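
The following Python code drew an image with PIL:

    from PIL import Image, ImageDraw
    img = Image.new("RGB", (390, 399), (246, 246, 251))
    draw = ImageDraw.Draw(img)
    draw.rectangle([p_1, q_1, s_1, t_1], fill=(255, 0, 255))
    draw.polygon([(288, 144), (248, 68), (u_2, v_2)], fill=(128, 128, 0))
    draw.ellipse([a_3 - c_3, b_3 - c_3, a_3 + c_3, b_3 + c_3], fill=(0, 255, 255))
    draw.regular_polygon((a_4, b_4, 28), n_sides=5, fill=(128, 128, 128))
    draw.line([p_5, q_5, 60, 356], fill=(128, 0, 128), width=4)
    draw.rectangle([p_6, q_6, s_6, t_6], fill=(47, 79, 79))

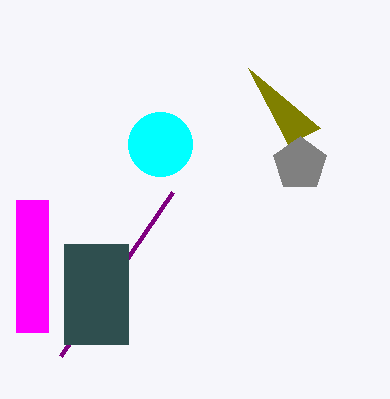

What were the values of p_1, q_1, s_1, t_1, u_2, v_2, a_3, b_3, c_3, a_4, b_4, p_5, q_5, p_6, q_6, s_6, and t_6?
p_1 = 16; q_1 = 200; s_1 = 48; t_1 = 332; u_2 = 320; v_2 = 128; a_3 = 160; b_3 = 144; c_3 = 32; a_4 = 300; b_4 = 164; p_5 = 172; q_5 = 192; p_6 = 64; q_6 = 244; s_6 = 128; t_6 = 344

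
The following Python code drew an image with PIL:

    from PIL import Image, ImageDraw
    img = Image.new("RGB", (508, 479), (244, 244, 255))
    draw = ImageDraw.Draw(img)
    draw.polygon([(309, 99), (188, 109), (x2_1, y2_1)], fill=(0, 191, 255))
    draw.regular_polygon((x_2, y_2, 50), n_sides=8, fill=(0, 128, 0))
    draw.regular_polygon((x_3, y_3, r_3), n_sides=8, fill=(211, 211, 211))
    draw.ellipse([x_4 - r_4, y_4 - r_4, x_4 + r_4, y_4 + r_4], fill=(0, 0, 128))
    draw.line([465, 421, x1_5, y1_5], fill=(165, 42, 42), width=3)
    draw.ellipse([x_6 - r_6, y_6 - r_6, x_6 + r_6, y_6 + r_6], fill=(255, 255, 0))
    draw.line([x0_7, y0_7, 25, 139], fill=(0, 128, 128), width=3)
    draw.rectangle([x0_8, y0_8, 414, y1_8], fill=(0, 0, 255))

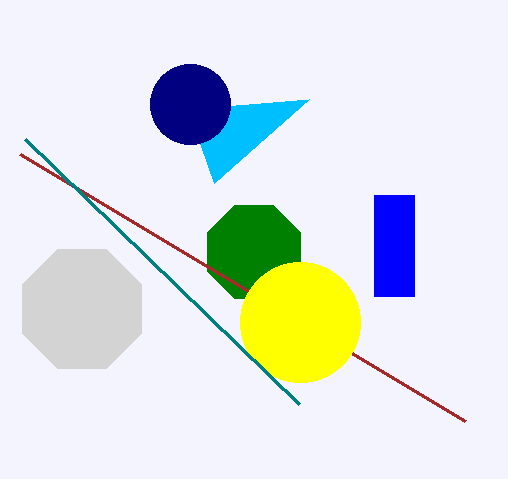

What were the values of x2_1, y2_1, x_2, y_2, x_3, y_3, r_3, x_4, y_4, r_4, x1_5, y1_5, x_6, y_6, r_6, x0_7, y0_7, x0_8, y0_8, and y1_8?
x2_1 = 214, y2_1 = 183, x_2 = 254, y_2 = 252, x_3 = 82, y_3 = 309, r_3 = 64, x_4 = 190, y_4 = 104, r_4 = 40, x1_5 = 20, y1_5 = 154, x_6 = 300, y_6 = 322, r_6 = 60, x0_7 = 299, y0_7 = 404, x0_8 = 374, y0_8 = 195, y1_8 = 296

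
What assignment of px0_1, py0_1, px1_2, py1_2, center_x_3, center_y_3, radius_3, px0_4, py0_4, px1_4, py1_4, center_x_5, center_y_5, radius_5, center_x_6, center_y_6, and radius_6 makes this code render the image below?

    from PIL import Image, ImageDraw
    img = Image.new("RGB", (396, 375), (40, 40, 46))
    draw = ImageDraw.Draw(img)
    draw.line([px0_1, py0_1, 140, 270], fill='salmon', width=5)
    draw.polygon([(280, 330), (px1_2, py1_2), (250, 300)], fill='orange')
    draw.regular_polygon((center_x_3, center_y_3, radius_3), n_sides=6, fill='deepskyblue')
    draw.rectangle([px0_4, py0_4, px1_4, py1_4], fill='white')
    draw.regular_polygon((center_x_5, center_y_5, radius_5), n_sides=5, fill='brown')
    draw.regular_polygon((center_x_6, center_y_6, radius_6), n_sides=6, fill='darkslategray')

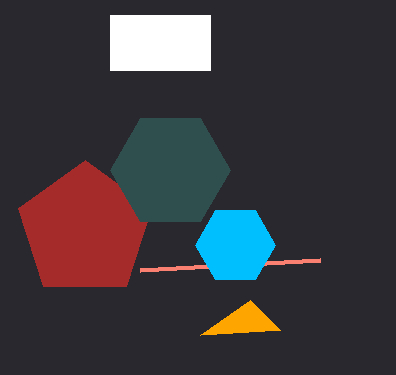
px0_1 = 320, py0_1 = 260, px1_2 = 200, py1_2 = 335, center_x_3 = 235, center_y_3 = 245, radius_3 = 40, px0_4 = 110, py0_4 = 15, px1_4 = 210, py1_4 = 70, center_x_5 = 85, center_y_5 = 230, radius_5 = 70, center_x_6 = 170, center_y_6 = 170, radius_6 = 60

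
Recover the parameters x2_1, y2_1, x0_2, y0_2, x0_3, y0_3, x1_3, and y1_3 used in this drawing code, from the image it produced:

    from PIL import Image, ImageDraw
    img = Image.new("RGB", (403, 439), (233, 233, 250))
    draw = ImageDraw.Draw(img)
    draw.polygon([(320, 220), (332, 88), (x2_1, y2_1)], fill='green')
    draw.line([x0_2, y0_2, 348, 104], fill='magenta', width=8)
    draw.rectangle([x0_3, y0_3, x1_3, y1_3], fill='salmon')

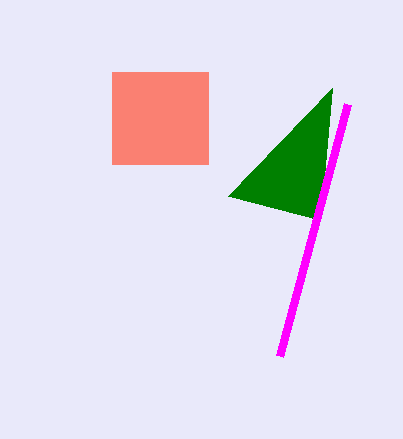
x2_1 = 228
y2_1 = 196
x0_2 = 280
y0_2 = 356
x0_3 = 112
y0_3 = 72
x1_3 = 208
y1_3 = 164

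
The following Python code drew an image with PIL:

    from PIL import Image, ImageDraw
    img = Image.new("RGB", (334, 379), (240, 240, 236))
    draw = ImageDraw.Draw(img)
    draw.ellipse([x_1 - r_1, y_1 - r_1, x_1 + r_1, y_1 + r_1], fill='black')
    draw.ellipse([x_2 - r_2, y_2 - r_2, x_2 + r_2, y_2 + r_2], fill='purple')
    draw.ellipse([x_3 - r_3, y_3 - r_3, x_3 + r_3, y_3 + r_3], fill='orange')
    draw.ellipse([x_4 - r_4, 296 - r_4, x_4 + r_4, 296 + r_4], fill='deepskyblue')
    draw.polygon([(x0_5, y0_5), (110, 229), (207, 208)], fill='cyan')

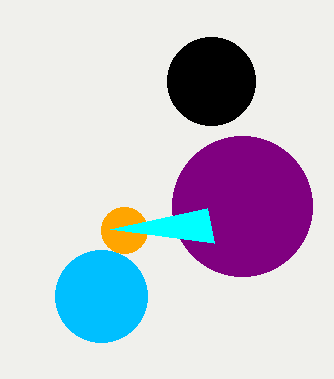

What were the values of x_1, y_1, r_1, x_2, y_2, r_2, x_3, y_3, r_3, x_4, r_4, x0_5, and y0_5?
x_1 = 211, y_1 = 81, r_1 = 44, x_2 = 242, y_2 = 206, r_2 = 70, x_3 = 124, y_3 = 230, r_3 = 23, x_4 = 101, r_4 = 46, x0_5 = 214, y0_5 = 243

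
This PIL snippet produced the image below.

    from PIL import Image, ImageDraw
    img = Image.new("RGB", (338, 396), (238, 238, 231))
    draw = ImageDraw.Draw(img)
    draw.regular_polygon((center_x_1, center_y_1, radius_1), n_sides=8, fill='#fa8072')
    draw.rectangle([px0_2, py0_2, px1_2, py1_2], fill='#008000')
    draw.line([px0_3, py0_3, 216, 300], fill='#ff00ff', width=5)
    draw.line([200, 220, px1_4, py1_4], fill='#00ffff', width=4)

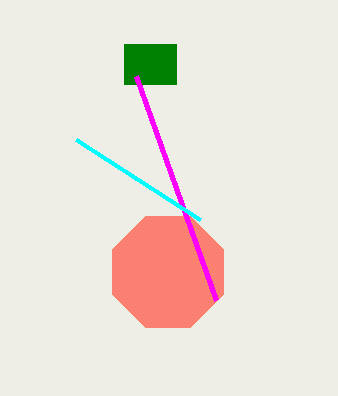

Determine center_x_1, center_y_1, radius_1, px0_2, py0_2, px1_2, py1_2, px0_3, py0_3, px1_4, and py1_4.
center_x_1 = 168; center_y_1 = 272; radius_1 = 60; px0_2 = 124; py0_2 = 44; px1_2 = 176; py1_2 = 84; px0_3 = 136; py0_3 = 76; px1_4 = 76; py1_4 = 140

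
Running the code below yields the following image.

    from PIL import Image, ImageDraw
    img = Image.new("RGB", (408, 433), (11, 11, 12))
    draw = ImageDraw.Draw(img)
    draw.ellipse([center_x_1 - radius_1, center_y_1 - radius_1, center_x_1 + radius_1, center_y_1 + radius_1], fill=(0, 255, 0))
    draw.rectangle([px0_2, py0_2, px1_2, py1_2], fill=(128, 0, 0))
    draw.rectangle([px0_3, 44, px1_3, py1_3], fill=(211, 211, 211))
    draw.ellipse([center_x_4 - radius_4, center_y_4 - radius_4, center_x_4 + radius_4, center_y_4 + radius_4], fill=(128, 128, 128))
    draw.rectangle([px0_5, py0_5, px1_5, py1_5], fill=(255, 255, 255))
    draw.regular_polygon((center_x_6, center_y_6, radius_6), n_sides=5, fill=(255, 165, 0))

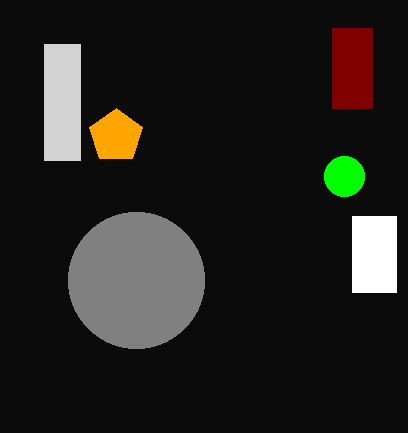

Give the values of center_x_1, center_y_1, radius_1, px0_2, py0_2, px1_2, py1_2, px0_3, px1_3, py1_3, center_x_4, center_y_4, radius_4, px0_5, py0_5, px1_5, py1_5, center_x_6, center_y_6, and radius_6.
center_x_1 = 344; center_y_1 = 176; radius_1 = 20; px0_2 = 332; py0_2 = 28; px1_2 = 372; py1_2 = 108; px0_3 = 44; px1_3 = 80; py1_3 = 160; center_x_4 = 136; center_y_4 = 280; radius_4 = 68; px0_5 = 352; py0_5 = 216; px1_5 = 396; py1_5 = 292; center_x_6 = 116; center_y_6 = 136; radius_6 = 28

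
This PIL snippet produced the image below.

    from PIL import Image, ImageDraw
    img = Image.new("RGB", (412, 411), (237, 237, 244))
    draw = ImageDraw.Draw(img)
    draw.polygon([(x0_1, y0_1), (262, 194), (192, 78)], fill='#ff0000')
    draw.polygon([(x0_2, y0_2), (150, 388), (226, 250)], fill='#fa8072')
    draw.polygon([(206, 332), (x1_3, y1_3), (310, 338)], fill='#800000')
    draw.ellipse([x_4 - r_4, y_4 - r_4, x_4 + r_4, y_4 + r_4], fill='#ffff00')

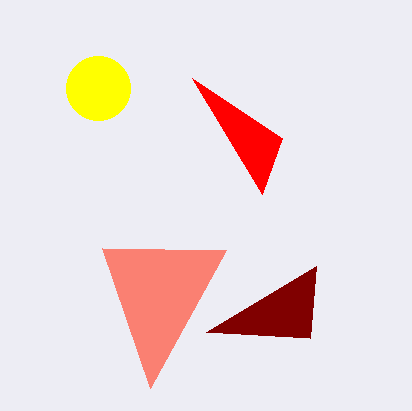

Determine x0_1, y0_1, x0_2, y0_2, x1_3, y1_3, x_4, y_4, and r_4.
x0_1 = 282; y0_1 = 138; x0_2 = 102; y0_2 = 248; x1_3 = 316; y1_3 = 266; x_4 = 98; y_4 = 88; r_4 = 32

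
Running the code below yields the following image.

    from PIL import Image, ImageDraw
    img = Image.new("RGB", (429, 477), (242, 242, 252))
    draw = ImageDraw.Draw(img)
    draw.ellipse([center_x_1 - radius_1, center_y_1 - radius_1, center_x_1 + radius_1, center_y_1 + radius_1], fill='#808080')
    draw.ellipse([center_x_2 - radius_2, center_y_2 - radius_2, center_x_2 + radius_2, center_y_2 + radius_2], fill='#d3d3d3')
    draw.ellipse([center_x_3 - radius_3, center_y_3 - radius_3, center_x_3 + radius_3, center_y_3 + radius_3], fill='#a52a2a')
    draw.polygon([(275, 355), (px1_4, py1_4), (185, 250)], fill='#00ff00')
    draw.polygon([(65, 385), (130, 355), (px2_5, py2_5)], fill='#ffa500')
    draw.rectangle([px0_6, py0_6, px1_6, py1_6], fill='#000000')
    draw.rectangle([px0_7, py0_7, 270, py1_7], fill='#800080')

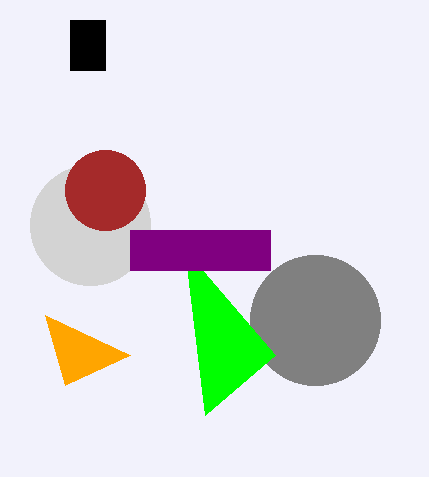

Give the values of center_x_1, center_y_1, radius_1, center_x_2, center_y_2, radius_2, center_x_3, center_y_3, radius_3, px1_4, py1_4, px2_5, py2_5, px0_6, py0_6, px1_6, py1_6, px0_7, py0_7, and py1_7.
center_x_1 = 315
center_y_1 = 320
radius_1 = 65
center_x_2 = 90
center_y_2 = 225
radius_2 = 60
center_x_3 = 105
center_y_3 = 190
radius_3 = 40
px1_4 = 205
py1_4 = 415
px2_5 = 45
py2_5 = 315
px0_6 = 70
py0_6 = 20
px1_6 = 105
py1_6 = 70
px0_7 = 130
py0_7 = 230
py1_7 = 270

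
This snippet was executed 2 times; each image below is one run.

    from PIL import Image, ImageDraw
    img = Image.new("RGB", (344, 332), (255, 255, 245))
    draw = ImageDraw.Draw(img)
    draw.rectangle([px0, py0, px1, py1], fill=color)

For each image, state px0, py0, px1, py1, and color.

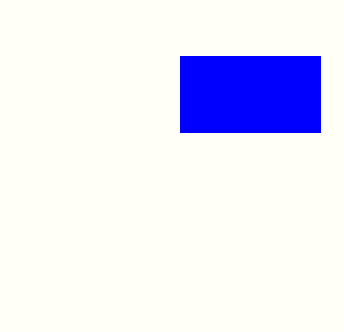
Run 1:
px0 = 180; py0 = 56; px1 = 320; py1 = 132; color = 'blue'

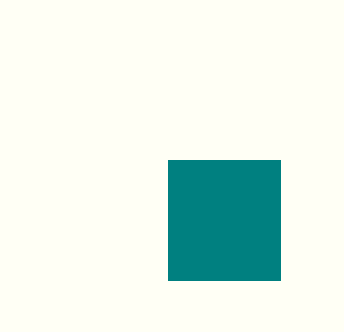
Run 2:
px0 = 168
py0 = 160
px1 = 280
py1 = 280
color = 'teal'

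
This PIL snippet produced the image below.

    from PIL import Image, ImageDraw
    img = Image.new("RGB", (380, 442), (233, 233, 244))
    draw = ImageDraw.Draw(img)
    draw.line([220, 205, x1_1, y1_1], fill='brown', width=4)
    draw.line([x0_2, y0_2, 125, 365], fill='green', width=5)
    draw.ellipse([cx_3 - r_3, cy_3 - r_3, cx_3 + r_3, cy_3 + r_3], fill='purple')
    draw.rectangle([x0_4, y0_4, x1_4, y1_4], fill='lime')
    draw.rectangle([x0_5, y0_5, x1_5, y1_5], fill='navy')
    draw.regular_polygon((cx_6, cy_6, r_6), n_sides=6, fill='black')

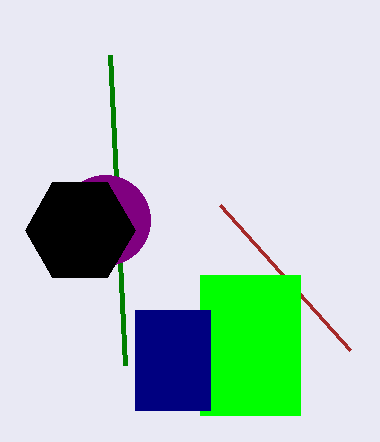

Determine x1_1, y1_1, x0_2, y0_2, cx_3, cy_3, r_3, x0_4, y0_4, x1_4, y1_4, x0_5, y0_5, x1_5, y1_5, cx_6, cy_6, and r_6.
x1_1 = 350, y1_1 = 350, x0_2 = 110, y0_2 = 55, cx_3 = 105, cy_3 = 220, r_3 = 45, x0_4 = 200, y0_4 = 275, x1_4 = 300, y1_4 = 415, x0_5 = 135, y0_5 = 310, x1_5 = 210, y1_5 = 410, cx_6 = 80, cy_6 = 230, r_6 = 55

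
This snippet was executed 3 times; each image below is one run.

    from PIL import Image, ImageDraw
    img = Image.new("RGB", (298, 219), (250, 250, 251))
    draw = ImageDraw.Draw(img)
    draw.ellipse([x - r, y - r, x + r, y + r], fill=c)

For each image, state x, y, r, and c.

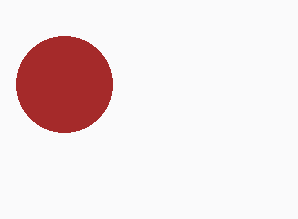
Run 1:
x = 64, y = 84, r = 48, c = 'brown'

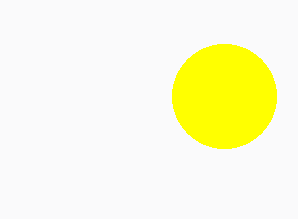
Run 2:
x = 224, y = 96, r = 52, c = 'yellow'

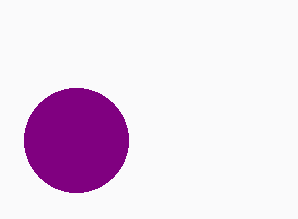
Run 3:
x = 76
y = 140
r = 52
c = 'purple'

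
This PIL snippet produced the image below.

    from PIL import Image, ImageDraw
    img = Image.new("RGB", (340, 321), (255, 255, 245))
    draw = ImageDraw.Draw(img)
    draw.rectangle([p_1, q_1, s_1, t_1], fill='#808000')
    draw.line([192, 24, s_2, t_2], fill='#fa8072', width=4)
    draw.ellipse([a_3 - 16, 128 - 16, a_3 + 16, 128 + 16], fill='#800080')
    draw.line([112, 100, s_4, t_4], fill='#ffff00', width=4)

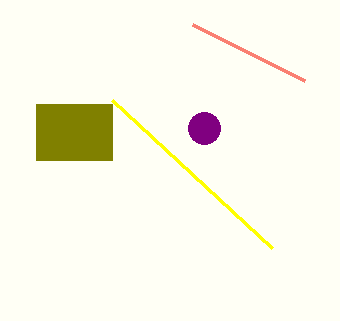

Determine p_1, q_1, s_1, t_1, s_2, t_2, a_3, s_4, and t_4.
p_1 = 36; q_1 = 104; s_1 = 112; t_1 = 160; s_2 = 304; t_2 = 80; a_3 = 204; s_4 = 272; t_4 = 248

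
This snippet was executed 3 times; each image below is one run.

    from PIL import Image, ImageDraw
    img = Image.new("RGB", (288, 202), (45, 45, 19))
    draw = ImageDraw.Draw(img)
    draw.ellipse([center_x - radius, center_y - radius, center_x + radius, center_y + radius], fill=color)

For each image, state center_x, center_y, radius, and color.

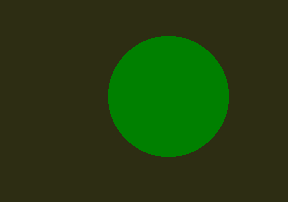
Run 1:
center_x = 168, center_y = 96, radius = 60, color = 'green'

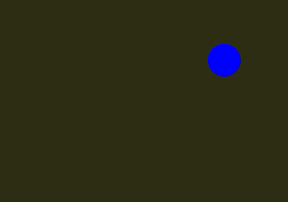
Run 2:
center_x = 224; center_y = 60; radius = 16; color = 'blue'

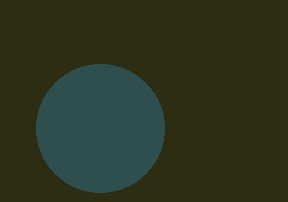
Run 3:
center_x = 100, center_y = 128, radius = 64, color = 'darkslategray'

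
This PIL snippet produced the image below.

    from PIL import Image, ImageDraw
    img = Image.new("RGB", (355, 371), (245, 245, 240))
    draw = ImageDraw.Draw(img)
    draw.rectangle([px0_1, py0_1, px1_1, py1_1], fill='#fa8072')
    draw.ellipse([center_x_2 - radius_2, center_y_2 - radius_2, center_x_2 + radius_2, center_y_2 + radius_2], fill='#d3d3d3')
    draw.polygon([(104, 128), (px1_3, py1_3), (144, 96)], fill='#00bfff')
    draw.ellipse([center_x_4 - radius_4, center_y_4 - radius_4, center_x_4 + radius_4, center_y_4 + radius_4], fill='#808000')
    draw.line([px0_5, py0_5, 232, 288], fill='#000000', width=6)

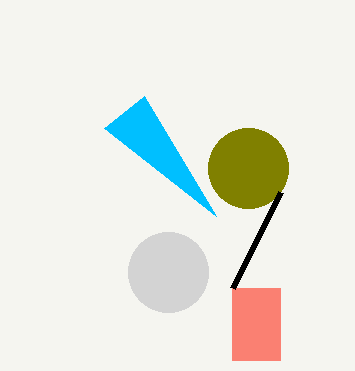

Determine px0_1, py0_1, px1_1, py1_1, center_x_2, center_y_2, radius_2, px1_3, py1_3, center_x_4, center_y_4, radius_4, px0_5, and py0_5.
px0_1 = 232
py0_1 = 288
px1_1 = 280
py1_1 = 360
center_x_2 = 168
center_y_2 = 272
radius_2 = 40
px1_3 = 216
py1_3 = 216
center_x_4 = 248
center_y_4 = 168
radius_4 = 40
px0_5 = 280
py0_5 = 192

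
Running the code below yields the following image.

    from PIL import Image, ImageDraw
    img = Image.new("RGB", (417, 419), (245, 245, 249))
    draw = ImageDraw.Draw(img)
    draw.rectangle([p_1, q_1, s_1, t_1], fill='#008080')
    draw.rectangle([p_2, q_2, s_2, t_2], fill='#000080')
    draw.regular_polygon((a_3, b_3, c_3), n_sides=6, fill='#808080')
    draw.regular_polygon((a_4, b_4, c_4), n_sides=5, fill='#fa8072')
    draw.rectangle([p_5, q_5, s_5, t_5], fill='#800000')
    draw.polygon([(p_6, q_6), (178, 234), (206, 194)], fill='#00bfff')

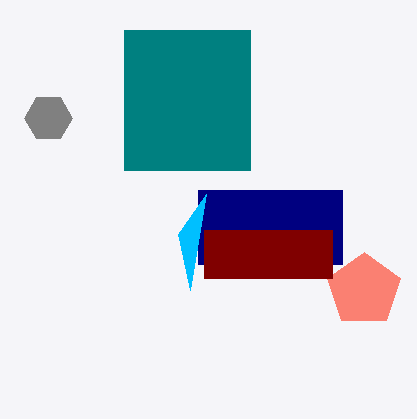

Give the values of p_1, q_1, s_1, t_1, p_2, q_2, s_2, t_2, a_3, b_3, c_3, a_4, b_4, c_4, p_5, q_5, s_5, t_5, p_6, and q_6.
p_1 = 124; q_1 = 30; s_1 = 250; t_1 = 170; p_2 = 198; q_2 = 190; s_2 = 342; t_2 = 264; a_3 = 48; b_3 = 118; c_3 = 24; a_4 = 364; b_4 = 290; c_4 = 38; p_5 = 204; q_5 = 230; s_5 = 332; t_5 = 278; p_6 = 190; q_6 = 290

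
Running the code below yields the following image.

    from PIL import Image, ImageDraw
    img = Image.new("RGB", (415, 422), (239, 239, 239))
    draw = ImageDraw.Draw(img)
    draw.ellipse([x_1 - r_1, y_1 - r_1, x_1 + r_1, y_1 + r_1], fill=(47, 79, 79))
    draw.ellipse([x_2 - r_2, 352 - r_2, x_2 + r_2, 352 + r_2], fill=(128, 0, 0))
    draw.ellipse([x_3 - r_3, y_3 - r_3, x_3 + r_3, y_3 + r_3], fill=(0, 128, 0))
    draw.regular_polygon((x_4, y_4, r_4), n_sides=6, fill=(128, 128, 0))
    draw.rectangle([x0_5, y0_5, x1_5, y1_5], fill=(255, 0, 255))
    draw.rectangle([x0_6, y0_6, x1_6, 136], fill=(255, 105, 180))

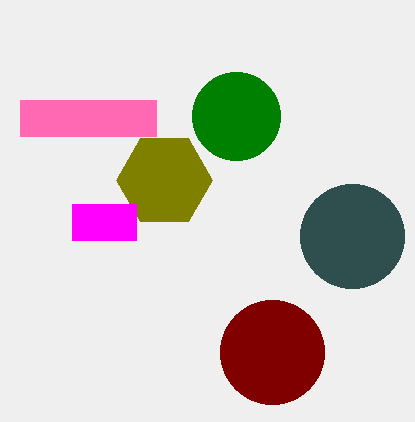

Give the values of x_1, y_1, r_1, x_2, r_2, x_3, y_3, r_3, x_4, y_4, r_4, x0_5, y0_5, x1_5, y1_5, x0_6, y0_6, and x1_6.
x_1 = 352
y_1 = 236
r_1 = 52
x_2 = 272
r_2 = 52
x_3 = 236
y_3 = 116
r_3 = 44
x_4 = 164
y_4 = 180
r_4 = 48
x0_5 = 72
y0_5 = 204
x1_5 = 136
y1_5 = 240
x0_6 = 20
y0_6 = 100
x1_6 = 156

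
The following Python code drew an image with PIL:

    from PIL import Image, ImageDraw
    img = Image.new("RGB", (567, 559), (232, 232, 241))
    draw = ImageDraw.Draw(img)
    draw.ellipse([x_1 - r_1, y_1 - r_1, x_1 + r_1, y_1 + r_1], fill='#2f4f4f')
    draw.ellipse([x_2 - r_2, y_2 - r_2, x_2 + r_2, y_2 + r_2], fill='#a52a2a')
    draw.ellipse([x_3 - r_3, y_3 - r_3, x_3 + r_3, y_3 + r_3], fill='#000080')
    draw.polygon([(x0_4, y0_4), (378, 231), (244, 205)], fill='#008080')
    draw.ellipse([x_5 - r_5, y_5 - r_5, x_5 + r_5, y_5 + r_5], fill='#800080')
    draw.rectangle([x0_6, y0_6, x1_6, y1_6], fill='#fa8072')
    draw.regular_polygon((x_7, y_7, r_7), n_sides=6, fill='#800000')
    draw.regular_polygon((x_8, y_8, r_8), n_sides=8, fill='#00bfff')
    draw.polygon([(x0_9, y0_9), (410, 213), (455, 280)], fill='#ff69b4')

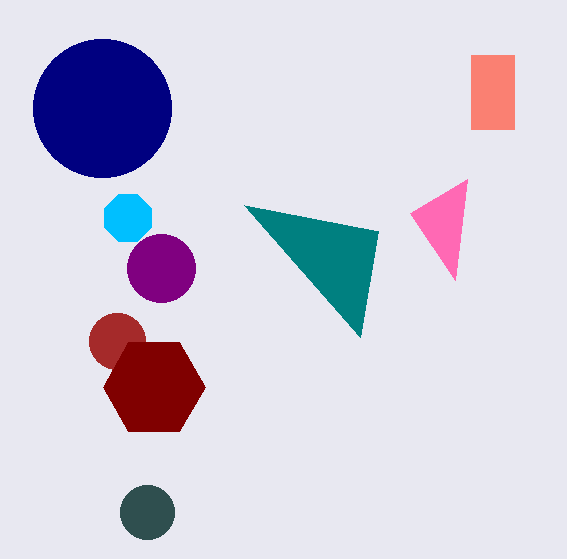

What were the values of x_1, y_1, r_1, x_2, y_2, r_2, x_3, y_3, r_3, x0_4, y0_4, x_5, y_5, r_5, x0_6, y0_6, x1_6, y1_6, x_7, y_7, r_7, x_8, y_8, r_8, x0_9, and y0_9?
x_1 = 147, y_1 = 512, r_1 = 27, x_2 = 117, y_2 = 341, r_2 = 28, x_3 = 102, y_3 = 108, r_3 = 69, x0_4 = 360, y0_4 = 337, x_5 = 161, y_5 = 268, r_5 = 34, x0_6 = 471, y0_6 = 55, x1_6 = 514, y1_6 = 129, x_7 = 154, y_7 = 387, r_7 = 51, x_8 = 128, y_8 = 218, r_8 = 25, x0_9 = 467, y0_9 = 179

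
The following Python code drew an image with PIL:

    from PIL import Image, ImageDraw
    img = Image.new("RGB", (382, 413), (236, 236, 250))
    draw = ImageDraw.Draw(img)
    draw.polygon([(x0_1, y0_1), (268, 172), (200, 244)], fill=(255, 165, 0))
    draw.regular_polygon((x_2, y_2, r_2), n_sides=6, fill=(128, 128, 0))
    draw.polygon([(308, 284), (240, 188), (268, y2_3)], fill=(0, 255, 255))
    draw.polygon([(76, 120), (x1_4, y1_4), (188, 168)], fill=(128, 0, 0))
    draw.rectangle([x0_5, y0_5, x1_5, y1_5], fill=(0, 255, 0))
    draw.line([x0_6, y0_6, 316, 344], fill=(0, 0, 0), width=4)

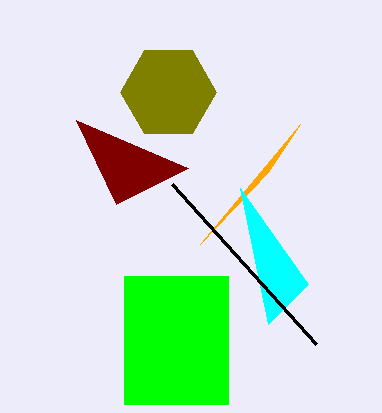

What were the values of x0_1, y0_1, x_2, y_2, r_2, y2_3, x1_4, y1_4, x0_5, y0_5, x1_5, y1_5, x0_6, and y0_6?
x0_1 = 300
y0_1 = 124
x_2 = 168
y_2 = 92
r_2 = 48
y2_3 = 324
x1_4 = 116
y1_4 = 204
x0_5 = 124
y0_5 = 276
x1_5 = 228
y1_5 = 404
x0_6 = 172
y0_6 = 184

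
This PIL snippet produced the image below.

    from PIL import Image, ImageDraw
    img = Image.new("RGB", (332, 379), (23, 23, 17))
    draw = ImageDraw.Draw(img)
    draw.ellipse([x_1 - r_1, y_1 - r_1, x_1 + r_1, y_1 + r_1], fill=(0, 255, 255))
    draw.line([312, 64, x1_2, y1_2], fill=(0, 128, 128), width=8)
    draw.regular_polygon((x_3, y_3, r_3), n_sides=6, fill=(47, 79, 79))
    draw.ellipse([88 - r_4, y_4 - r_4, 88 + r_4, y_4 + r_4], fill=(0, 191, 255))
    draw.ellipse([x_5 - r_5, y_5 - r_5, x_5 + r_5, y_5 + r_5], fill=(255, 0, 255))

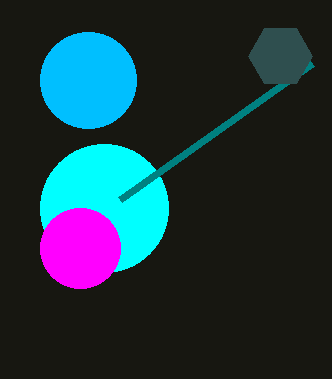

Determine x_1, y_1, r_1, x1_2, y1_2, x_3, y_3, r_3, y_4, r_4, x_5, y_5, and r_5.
x_1 = 104; y_1 = 208; r_1 = 64; x1_2 = 120; y1_2 = 200; x_3 = 280; y_3 = 56; r_3 = 32; y_4 = 80; r_4 = 48; x_5 = 80; y_5 = 248; r_5 = 40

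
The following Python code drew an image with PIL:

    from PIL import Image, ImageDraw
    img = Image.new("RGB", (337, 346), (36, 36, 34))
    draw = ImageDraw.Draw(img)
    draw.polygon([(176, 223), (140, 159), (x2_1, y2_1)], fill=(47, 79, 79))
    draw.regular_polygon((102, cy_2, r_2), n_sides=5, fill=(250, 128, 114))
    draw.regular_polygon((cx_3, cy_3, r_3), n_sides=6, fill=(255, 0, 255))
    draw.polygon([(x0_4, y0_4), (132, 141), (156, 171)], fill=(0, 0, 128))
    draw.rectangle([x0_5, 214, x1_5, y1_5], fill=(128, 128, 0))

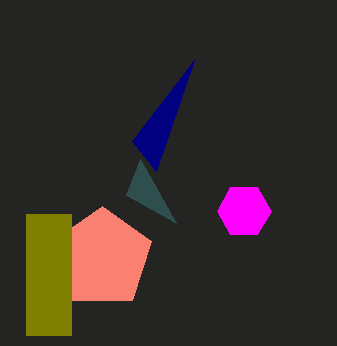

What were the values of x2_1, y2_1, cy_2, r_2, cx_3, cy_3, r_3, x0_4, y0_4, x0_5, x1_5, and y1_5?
x2_1 = 126
y2_1 = 195
cy_2 = 258
r_2 = 52
cx_3 = 244
cy_3 = 211
r_3 = 27
x0_4 = 194
y0_4 = 60
x0_5 = 26
x1_5 = 71
y1_5 = 335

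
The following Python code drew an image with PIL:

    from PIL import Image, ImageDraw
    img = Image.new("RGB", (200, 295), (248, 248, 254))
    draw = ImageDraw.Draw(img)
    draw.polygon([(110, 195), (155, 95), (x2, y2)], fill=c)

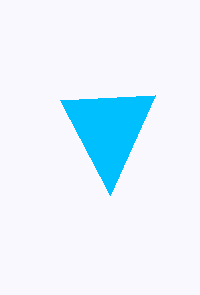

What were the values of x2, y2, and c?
x2 = 60; y2 = 100; c = 'deepskyblue'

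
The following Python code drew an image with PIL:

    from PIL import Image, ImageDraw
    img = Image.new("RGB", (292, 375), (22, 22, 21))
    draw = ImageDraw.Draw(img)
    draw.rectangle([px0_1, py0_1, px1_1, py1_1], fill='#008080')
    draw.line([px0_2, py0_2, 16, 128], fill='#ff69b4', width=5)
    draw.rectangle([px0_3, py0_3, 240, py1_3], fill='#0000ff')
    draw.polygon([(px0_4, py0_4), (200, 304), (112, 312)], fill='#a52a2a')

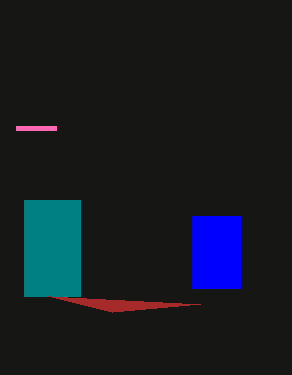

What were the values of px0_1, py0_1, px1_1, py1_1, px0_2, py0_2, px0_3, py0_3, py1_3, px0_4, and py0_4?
px0_1 = 24, py0_1 = 200, px1_1 = 80, py1_1 = 296, px0_2 = 56, py0_2 = 128, px0_3 = 192, py0_3 = 216, py1_3 = 288, px0_4 = 48, py0_4 = 296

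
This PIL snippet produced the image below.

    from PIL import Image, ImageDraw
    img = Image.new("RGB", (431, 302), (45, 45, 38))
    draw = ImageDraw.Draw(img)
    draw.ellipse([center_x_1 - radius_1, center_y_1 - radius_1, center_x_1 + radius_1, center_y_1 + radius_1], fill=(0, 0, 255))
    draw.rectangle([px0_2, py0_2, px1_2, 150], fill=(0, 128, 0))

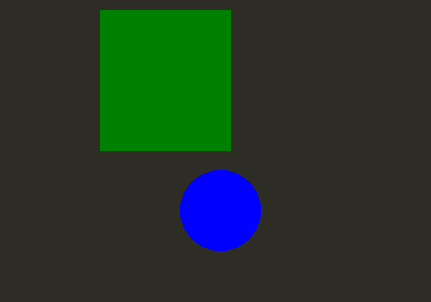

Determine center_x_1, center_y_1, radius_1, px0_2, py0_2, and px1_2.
center_x_1 = 220; center_y_1 = 210; radius_1 = 40; px0_2 = 100; py0_2 = 10; px1_2 = 230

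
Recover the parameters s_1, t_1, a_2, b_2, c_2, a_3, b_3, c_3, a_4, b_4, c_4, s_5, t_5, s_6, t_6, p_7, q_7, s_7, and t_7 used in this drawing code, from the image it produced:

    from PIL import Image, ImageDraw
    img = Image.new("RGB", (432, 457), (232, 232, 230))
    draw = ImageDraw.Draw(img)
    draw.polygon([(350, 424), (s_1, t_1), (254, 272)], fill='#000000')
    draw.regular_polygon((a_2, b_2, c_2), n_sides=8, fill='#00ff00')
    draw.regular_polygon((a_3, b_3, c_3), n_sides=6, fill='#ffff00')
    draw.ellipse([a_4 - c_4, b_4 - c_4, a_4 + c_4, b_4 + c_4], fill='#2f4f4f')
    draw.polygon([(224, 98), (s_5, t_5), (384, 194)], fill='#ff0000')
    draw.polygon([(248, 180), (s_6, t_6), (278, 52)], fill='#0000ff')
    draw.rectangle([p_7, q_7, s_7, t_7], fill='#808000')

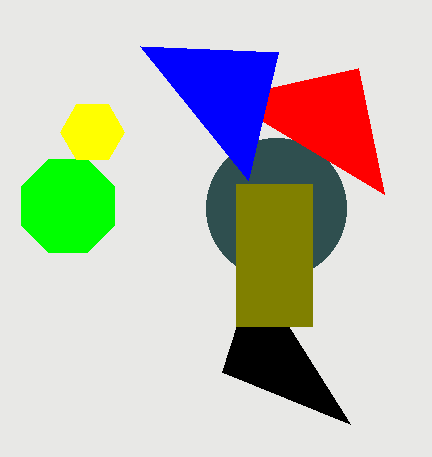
s_1 = 222, t_1 = 372, a_2 = 68, b_2 = 206, c_2 = 50, a_3 = 92, b_3 = 132, c_3 = 32, a_4 = 276, b_4 = 208, c_4 = 70, s_5 = 358, t_5 = 68, s_6 = 140, t_6 = 46, p_7 = 236, q_7 = 184, s_7 = 312, t_7 = 326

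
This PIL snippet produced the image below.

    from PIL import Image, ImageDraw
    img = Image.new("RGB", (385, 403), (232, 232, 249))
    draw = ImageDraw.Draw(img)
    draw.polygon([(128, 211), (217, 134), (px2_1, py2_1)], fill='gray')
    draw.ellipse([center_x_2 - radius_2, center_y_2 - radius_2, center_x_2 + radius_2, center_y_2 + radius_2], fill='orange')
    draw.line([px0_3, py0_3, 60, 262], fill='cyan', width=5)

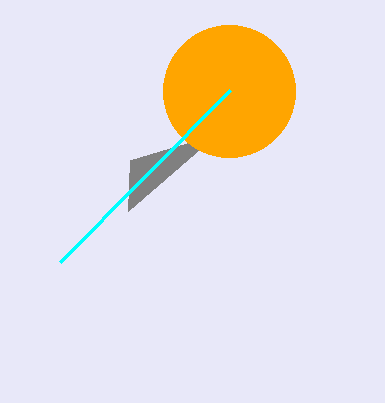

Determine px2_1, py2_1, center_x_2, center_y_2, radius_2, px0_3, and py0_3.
px2_1 = 130
py2_1 = 160
center_x_2 = 229
center_y_2 = 91
radius_2 = 66
px0_3 = 230
py0_3 = 90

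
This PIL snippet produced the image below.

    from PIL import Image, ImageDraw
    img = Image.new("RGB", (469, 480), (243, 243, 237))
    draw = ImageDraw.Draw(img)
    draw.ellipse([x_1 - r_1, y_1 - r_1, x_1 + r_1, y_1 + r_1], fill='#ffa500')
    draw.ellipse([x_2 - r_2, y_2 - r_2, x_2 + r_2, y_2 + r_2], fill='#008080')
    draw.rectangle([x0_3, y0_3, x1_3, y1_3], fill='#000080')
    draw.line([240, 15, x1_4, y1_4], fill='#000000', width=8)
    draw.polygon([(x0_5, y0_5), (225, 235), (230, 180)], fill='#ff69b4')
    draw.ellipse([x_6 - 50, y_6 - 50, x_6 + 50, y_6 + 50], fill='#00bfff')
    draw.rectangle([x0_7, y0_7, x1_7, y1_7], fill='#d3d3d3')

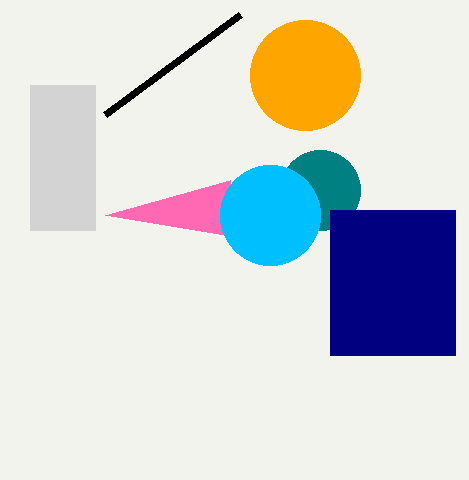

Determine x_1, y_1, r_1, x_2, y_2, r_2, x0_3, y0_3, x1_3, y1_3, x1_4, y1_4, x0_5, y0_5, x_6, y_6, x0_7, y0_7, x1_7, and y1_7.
x_1 = 305, y_1 = 75, r_1 = 55, x_2 = 320, y_2 = 190, r_2 = 40, x0_3 = 330, y0_3 = 210, x1_3 = 455, y1_3 = 355, x1_4 = 105, y1_4 = 115, x0_5 = 105, y0_5 = 215, x_6 = 270, y_6 = 215, x0_7 = 30, y0_7 = 85, x1_7 = 95, y1_7 = 230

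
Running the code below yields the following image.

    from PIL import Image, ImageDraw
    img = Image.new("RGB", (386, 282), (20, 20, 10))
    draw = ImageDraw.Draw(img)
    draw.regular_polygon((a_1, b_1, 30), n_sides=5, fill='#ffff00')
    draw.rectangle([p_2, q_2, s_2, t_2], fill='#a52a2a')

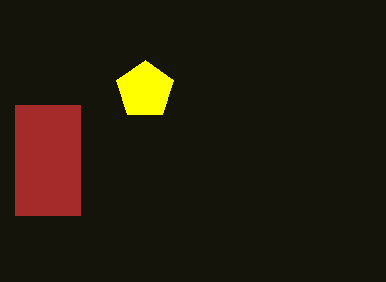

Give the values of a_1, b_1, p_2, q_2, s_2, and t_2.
a_1 = 145, b_1 = 90, p_2 = 15, q_2 = 105, s_2 = 80, t_2 = 215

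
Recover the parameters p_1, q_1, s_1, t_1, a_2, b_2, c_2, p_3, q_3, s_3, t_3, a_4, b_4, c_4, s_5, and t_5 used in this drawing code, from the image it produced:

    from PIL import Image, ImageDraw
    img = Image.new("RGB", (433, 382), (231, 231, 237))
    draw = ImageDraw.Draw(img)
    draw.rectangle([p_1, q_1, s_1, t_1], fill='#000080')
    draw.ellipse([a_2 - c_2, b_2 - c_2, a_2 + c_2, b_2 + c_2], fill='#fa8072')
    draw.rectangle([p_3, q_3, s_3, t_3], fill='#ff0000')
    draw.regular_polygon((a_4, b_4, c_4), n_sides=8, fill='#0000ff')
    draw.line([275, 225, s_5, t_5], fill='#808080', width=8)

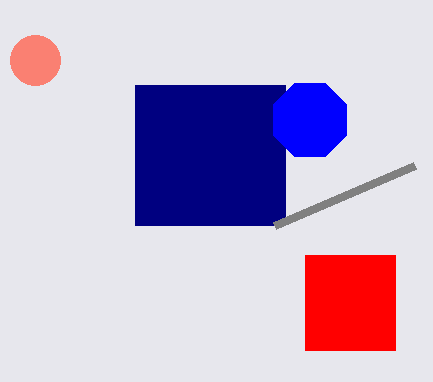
p_1 = 135, q_1 = 85, s_1 = 285, t_1 = 225, a_2 = 35, b_2 = 60, c_2 = 25, p_3 = 305, q_3 = 255, s_3 = 395, t_3 = 350, a_4 = 310, b_4 = 120, c_4 = 40, s_5 = 415, t_5 = 165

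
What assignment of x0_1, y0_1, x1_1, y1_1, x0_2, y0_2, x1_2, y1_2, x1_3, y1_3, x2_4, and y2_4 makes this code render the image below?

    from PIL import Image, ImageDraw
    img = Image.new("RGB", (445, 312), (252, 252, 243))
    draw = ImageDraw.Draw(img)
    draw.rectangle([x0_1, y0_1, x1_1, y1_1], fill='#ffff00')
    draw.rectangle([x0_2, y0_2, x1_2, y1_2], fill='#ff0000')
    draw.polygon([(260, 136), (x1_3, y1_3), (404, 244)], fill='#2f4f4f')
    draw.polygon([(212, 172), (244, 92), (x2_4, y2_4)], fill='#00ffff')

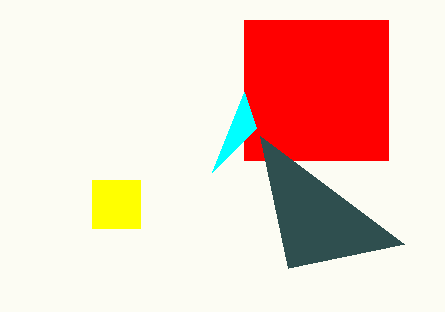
x0_1 = 92
y0_1 = 180
x1_1 = 140
y1_1 = 228
x0_2 = 244
y0_2 = 20
x1_2 = 388
y1_2 = 160
x1_3 = 288
y1_3 = 268
x2_4 = 256
y2_4 = 128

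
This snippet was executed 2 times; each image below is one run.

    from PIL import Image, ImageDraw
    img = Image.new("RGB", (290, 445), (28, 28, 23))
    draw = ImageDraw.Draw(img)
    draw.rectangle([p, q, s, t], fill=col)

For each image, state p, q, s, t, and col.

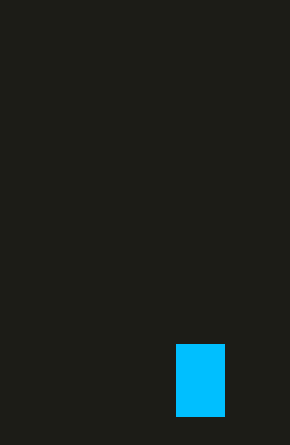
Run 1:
p = 176, q = 344, s = 224, t = 416, col = 'deepskyblue'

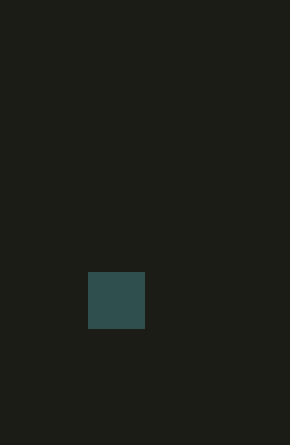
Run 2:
p = 88
q = 272
s = 144
t = 328
col = 'darkslategray'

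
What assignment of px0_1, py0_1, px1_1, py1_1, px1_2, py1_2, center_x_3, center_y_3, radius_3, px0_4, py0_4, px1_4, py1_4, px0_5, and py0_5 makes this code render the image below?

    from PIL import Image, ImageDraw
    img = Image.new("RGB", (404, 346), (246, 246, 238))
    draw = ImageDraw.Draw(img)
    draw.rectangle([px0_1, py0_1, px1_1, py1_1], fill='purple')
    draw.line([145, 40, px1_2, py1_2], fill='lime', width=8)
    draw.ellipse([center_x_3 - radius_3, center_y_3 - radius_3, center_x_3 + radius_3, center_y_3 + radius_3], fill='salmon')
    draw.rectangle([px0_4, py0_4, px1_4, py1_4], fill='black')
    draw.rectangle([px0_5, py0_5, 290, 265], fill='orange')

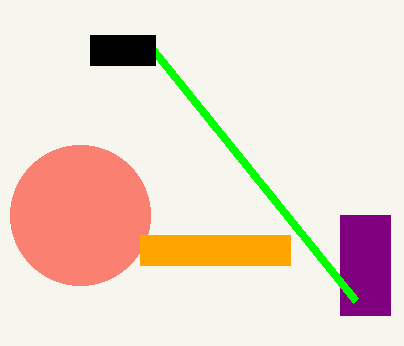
px0_1 = 340; py0_1 = 215; px1_1 = 390; py1_1 = 315; px1_2 = 355; py1_2 = 300; center_x_3 = 80; center_y_3 = 215; radius_3 = 70; px0_4 = 90; py0_4 = 35; px1_4 = 155; py1_4 = 65; px0_5 = 140; py0_5 = 235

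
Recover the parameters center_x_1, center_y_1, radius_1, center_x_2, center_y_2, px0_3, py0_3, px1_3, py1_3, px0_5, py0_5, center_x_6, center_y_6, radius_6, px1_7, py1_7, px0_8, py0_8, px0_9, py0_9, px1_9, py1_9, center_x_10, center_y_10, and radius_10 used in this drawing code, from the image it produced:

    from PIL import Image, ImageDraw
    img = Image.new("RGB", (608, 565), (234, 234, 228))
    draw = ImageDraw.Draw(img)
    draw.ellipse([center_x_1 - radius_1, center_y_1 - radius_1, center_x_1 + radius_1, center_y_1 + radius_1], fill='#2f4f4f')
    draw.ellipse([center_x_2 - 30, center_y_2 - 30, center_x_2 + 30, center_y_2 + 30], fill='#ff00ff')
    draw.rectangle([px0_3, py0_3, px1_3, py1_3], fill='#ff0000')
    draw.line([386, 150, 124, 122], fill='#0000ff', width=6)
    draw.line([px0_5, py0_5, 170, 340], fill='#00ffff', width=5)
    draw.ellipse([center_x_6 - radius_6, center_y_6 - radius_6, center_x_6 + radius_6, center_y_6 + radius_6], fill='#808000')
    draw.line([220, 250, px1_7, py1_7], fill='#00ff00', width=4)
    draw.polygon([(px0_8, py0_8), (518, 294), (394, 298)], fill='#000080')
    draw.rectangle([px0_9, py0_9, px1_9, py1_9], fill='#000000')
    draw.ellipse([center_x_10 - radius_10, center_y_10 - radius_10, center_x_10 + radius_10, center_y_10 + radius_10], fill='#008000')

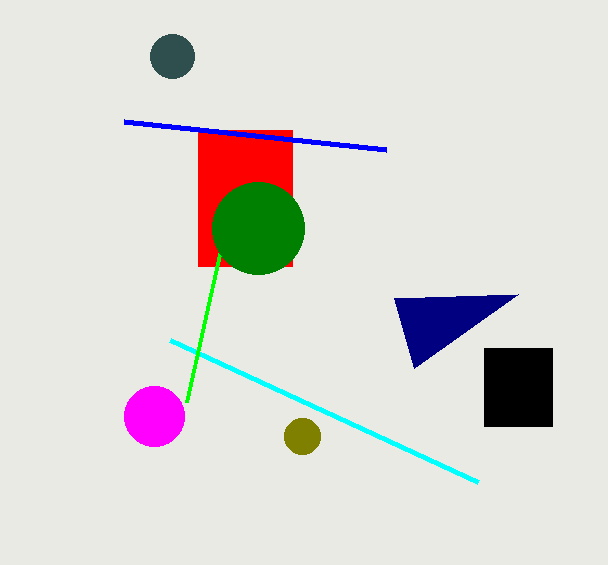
center_x_1 = 172, center_y_1 = 56, radius_1 = 22, center_x_2 = 154, center_y_2 = 416, px0_3 = 198, py0_3 = 130, px1_3 = 292, py1_3 = 266, px0_5 = 478, py0_5 = 482, center_x_6 = 302, center_y_6 = 436, radius_6 = 18, px1_7 = 186, py1_7 = 402, px0_8 = 414, py0_8 = 368, px0_9 = 484, py0_9 = 348, px1_9 = 552, py1_9 = 426, center_x_10 = 258, center_y_10 = 228, radius_10 = 46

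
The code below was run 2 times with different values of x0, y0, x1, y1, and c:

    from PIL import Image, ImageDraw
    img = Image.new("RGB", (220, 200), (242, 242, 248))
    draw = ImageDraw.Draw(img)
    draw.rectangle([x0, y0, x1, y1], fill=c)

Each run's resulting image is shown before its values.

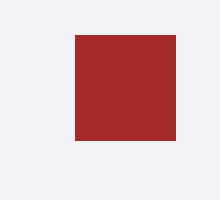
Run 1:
x0 = 75; y0 = 35; x1 = 175; y1 = 140; c = 'brown'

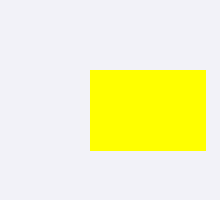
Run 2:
x0 = 90; y0 = 70; x1 = 205; y1 = 150; c = 'yellow'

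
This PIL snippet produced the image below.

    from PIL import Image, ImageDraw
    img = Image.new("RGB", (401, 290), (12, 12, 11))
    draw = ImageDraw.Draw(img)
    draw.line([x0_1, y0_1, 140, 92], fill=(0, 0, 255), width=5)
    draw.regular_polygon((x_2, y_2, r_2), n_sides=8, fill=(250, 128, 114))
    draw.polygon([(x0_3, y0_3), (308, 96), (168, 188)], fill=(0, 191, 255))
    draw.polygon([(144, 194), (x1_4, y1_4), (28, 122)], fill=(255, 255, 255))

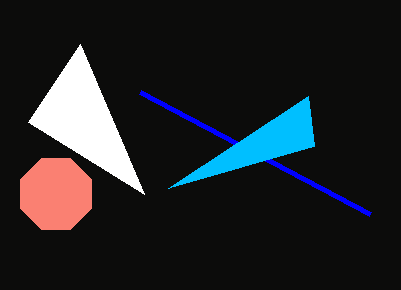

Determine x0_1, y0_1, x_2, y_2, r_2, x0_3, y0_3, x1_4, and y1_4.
x0_1 = 370
y0_1 = 214
x_2 = 56
y_2 = 194
r_2 = 38
x0_3 = 314
y0_3 = 146
x1_4 = 80
y1_4 = 44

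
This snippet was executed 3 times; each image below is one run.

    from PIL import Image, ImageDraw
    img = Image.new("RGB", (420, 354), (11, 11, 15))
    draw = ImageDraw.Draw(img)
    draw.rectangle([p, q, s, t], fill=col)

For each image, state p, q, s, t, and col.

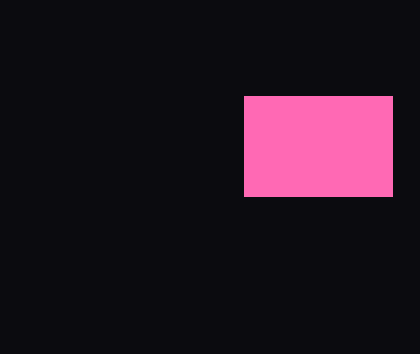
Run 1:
p = 244; q = 96; s = 392; t = 196; col = 'hotpink'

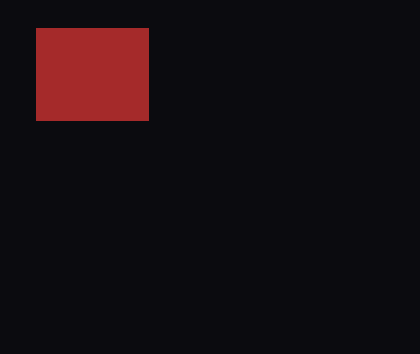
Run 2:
p = 36
q = 28
s = 148
t = 120
col = 'brown'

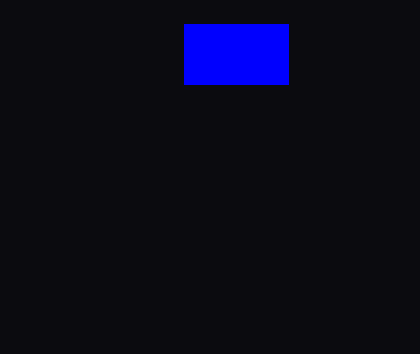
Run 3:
p = 184; q = 24; s = 288; t = 84; col = 'blue'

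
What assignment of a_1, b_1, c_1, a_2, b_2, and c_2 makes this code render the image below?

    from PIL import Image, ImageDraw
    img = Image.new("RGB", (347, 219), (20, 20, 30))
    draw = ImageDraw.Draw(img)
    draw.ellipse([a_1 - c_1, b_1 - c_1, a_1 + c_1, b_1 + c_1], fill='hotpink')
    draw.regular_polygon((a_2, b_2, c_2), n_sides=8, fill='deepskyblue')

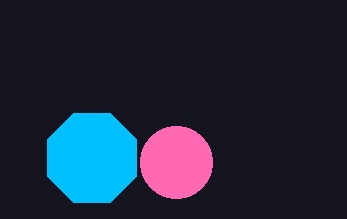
a_1 = 176
b_1 = 162
c_1 = 36
a_2 = 92
b_2 = 158
c_2 = 48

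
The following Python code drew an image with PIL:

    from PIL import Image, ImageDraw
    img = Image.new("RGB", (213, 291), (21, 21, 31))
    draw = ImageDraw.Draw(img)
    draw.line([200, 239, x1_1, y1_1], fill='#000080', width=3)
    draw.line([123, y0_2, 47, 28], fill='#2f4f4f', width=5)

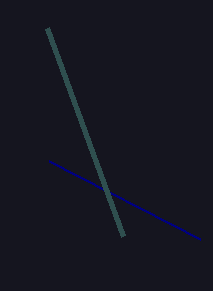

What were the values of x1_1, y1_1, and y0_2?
x1_1 = 49
y1_1 = 161
y0_2 = 236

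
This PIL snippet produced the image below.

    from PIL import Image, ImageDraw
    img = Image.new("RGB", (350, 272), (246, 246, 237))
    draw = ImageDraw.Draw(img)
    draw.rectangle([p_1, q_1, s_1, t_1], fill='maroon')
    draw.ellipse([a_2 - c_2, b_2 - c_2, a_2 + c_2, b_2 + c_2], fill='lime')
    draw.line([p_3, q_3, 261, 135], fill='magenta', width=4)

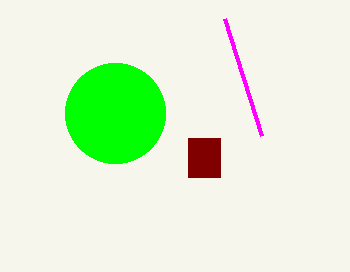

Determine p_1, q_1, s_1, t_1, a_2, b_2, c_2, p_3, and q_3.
p_1 = 188, q_1 = 138, s_1 = 220, t_1 = 177, a_2 = 115, b_2 = 113, c_2 = 50, p_3 = 224, q_3 = 18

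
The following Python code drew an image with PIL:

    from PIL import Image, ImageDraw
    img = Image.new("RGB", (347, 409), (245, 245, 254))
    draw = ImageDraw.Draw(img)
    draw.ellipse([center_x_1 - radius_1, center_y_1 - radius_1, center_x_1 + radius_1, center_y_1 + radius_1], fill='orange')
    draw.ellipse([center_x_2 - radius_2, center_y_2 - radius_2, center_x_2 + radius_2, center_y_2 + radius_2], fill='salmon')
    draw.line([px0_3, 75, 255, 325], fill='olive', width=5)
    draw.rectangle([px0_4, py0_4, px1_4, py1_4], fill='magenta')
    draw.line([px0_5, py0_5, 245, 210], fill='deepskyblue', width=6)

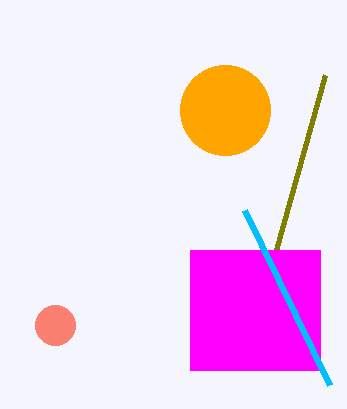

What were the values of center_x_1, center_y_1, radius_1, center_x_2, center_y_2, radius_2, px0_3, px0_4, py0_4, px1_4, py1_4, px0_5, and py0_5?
center_x_1 = 225
center_y_1 = 110
radius_1 = 45
center_x_2 = 55
center_y_2 = 325
radius_2 = 20
px0_3 = 325
px0_4 = 190
py0_4 = 250
px1_4 = 320
py1_4 = 370
px0_5 = 330
py0_5 = 385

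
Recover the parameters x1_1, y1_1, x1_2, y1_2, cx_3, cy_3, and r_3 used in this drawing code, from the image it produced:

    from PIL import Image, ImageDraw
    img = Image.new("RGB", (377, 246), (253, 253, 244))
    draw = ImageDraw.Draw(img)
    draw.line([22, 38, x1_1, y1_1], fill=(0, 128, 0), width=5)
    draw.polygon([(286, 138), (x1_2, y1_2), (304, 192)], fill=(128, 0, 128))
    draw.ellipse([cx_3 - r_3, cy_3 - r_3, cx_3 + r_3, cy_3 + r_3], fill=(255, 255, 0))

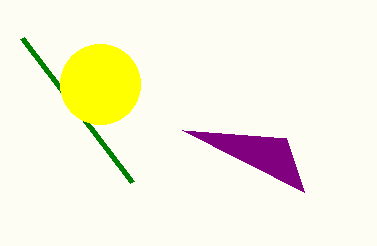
x1_1 = 132, y1_1 = 182, x1_2 = 182, y1_2 = 130, cx_3 = 100, cy_3 = 84, r_3 = 40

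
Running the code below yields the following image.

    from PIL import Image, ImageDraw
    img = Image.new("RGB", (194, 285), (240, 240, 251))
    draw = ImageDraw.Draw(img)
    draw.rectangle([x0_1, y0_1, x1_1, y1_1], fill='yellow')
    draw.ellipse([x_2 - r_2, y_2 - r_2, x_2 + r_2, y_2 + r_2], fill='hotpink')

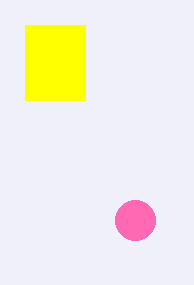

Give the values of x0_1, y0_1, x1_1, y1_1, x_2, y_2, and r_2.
x0_1 = 25
y0_1 = 25
x1_1 = 85
y1_1 = 100
x_2 = 135
y_2 = 220
r_2 = 20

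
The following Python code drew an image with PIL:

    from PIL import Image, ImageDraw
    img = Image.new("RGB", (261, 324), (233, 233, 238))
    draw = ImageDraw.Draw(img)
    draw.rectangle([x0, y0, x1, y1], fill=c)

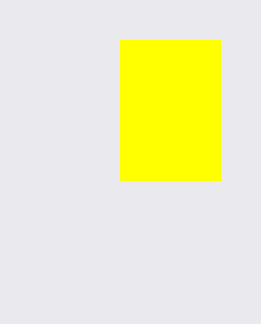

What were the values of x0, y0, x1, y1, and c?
x0 = 120
y0 = 40
x1 = 220
y1 = 180
c = 'yellow'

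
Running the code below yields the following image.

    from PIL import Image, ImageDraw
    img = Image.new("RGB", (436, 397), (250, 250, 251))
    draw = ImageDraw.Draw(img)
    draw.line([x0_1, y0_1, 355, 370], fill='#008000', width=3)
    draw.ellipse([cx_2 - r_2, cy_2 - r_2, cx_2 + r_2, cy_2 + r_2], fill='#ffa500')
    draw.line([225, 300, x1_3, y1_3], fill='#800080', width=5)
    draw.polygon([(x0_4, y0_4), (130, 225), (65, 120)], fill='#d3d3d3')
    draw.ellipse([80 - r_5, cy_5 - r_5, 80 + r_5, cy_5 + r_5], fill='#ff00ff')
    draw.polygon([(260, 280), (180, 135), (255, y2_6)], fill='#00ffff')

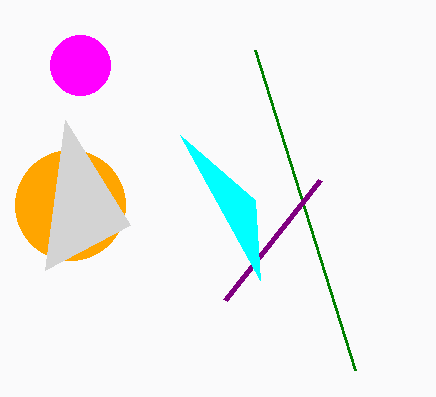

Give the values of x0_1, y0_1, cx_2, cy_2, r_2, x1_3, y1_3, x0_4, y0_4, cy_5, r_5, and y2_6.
x0_1 = 255; y0_1 = 50; cx_2 = 70; cy_2 = 205; r_2 = 55; x1_3 = 320; y1_3 = 180; x0_4 = 45; y0_4 = 270; cy_5 = 65; r_5 = 30; y2_6 = 200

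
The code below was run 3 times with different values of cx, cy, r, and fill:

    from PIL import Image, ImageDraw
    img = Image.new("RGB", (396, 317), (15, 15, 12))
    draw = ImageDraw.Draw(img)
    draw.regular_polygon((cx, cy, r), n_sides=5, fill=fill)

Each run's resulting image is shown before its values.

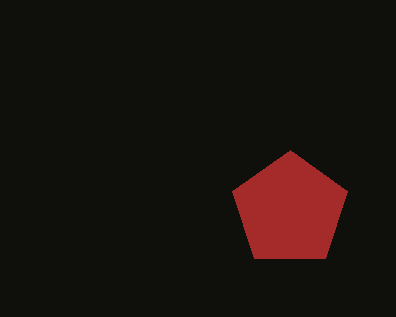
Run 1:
cx = 290, cy = 210, r = 60, fill = 'brown'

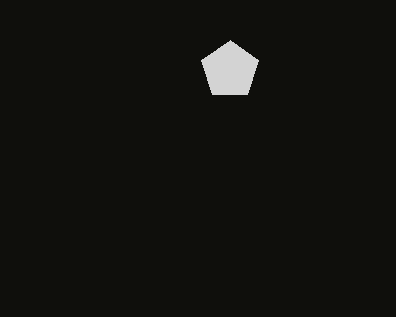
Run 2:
cx = 230; cy = 70; r = 30; fill = 'lightgray'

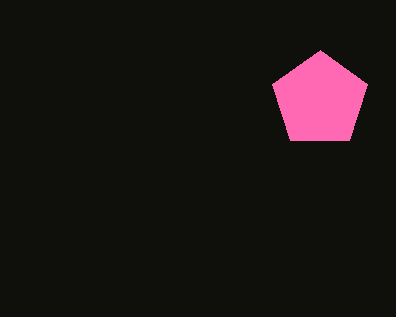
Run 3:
cx = 320, cy = 100, r = 50, fill = 'hotpink'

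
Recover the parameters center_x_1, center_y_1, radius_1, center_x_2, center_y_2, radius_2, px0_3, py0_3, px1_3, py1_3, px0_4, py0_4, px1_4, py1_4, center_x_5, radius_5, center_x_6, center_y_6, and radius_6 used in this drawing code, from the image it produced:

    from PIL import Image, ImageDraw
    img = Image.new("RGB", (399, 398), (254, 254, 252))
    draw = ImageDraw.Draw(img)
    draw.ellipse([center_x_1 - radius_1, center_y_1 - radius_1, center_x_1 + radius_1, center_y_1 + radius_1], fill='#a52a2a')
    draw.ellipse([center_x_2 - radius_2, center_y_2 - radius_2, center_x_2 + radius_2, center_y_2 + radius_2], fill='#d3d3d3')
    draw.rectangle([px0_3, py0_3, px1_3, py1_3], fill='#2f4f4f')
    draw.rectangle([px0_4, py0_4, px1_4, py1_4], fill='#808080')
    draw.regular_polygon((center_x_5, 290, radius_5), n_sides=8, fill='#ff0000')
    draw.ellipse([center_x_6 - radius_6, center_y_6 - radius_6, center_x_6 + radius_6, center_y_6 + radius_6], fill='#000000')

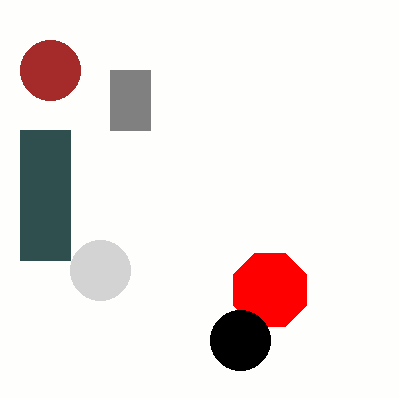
center_x_1 = 50; center_y_1 = 70; radius_1 = 30; center_x_2 = 100; center_y_2 = 270; radius_2 = 30; px0_3 = 20; py0_3 = 130; px1_3 = 70; py1_3 = 260; px0_4 = 110; py0_4 = 70; px1_4 = 150; py1_4 = 130; center_x_5 = 270; radius_5 = 40; center_x_6 = 240; center_y_6 = 340; radius_6 = 30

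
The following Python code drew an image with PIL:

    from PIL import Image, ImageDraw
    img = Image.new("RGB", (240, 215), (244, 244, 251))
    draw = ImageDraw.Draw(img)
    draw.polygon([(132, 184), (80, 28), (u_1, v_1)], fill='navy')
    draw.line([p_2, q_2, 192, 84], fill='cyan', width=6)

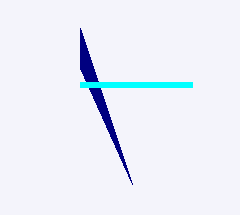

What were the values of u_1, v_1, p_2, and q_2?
u_1 = 80
v_1 = 68
p_2 = 80
q_2 = 84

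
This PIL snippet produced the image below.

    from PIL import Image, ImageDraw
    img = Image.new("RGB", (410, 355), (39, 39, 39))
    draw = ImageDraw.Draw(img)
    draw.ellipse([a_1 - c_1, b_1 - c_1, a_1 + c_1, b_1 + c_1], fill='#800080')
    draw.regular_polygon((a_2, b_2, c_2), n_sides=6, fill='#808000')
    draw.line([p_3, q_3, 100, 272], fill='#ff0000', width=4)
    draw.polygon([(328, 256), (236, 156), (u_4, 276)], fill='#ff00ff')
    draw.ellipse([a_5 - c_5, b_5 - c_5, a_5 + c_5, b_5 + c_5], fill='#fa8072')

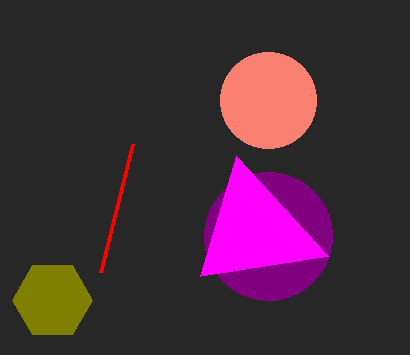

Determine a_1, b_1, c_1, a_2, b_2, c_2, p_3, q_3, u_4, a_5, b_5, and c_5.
a_1 = 268, b_1 = 236, c_1 = 64, a_2 = 52, b_2 = 300, c_2 = 40, p_3 = 132, q_3 = 144, u_4 = 200, a_5 = 268, b_5 = 100, c_5 = 48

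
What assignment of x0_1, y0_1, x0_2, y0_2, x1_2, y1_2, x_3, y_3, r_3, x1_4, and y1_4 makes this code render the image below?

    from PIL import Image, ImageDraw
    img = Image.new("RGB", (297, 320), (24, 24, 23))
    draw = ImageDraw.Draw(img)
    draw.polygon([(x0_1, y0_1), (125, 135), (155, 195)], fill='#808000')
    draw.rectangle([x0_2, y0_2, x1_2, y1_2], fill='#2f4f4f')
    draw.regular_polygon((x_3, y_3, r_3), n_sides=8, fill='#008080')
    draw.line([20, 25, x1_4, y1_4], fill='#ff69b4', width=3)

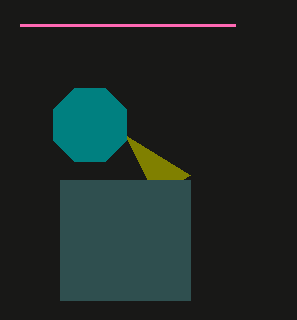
x0_1 = 190
y0_1 = 175
x0_2 = 60
y0_2 = 180
x1_2 = 190
y1_2 = 300
x_3 = 90
y_3 = 125
r_3 = 40
x1_4 = 235
y1_4 = 25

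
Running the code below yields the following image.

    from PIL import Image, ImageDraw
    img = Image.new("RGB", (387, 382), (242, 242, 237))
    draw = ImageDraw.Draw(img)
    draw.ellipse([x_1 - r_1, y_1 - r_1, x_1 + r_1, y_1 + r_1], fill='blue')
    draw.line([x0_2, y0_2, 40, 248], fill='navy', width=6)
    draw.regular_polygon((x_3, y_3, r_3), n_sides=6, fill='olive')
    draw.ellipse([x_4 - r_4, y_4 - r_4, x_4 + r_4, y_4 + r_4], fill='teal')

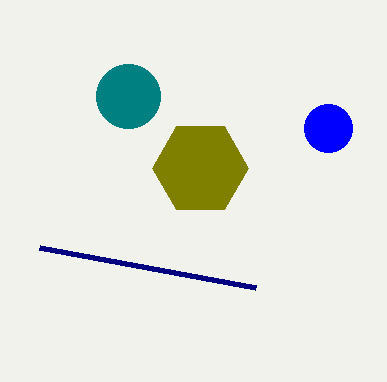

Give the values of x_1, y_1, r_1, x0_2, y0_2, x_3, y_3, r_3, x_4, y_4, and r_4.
x_1 = 328
y_1 = 128
r_1 = 24
x0_2 = 256
y0_2 = 288
x_3 = 200
y_3 = 168
r_3 = 48
x_4 = 128
y_4 = 96
r_4 = 32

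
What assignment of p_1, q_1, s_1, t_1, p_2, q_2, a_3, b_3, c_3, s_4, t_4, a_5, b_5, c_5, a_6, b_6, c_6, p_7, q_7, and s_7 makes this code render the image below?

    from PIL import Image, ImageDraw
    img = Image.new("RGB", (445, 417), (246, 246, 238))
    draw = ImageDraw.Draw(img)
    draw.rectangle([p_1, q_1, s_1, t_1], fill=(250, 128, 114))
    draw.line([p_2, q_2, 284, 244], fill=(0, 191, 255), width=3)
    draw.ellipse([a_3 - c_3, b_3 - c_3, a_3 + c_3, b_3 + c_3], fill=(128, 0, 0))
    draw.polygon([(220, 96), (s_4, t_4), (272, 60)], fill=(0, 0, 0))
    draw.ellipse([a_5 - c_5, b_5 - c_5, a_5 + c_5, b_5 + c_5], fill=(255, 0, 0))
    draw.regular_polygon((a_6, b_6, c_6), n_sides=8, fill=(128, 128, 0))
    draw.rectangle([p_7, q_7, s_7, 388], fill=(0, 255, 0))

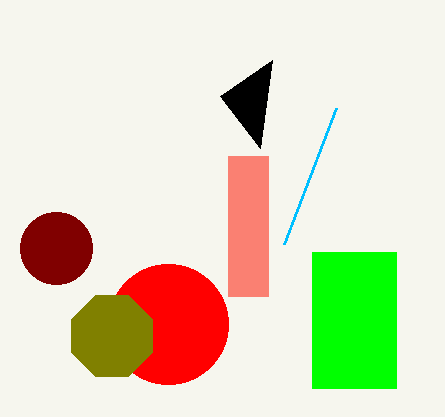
p_1 = 228; q_1 = 156; s_1 = 268; t_1 = 296; p_2 = 336; q_2 = 108; a_3 = 56; b_3 = 248; c_3 = 36; s_4 = 260; t_4 = 148; a_5 = 168; b_5 = 324; c_5 = 60; a_6 = 112; b_6 = 336; c_6 = 44; p_7 = 312; q_7 = 252; s_7 = 396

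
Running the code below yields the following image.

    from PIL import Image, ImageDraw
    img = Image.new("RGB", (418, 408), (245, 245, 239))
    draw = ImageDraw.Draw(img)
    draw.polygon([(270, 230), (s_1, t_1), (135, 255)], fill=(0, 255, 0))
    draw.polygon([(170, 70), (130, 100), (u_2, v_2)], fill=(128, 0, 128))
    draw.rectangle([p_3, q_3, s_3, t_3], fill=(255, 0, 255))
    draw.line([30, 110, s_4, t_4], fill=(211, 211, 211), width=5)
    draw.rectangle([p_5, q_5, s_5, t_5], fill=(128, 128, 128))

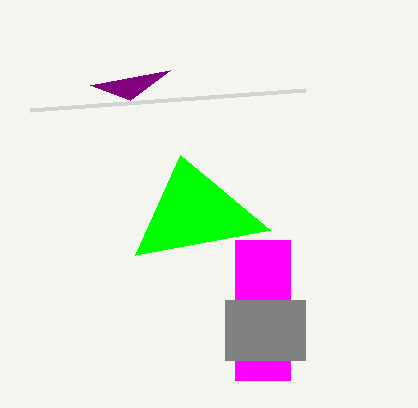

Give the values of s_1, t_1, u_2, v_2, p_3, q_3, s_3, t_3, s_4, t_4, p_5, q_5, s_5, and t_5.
s_1 = 180, t_1 = 155, u_2 = 90, v_2 = 85, p_3 = 235, q_3 = 240, s_3 = 290, t_3 = 380, s_4 = 305, t_4 = 90, p_5 = 225, q_5 = 300, s_5 = 305, t_5 = 360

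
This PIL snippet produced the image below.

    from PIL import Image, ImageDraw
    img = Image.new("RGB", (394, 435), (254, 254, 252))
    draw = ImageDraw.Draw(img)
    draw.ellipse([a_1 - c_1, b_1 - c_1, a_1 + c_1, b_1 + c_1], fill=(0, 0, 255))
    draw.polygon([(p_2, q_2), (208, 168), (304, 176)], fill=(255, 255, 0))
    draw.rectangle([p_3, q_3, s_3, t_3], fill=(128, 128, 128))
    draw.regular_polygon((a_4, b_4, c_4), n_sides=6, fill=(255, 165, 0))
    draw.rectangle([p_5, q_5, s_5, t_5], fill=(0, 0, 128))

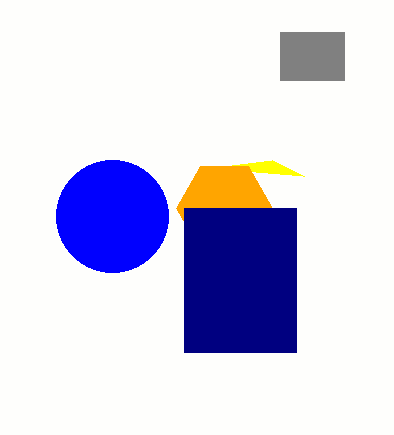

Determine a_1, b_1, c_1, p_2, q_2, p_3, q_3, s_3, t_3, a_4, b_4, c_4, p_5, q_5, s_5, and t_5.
a_1 = 112
b_1 = 216
c_1 = 56
p_2 = 272
q_2 = 160
p_3 = 280
q_3 = 32
s_3 = 344
t_3 = 80
a_4 = 224
b_4 = 208
c_4 = 48
p_5 = 184
q_5 = 208
s_5 = 296
t_5 = 352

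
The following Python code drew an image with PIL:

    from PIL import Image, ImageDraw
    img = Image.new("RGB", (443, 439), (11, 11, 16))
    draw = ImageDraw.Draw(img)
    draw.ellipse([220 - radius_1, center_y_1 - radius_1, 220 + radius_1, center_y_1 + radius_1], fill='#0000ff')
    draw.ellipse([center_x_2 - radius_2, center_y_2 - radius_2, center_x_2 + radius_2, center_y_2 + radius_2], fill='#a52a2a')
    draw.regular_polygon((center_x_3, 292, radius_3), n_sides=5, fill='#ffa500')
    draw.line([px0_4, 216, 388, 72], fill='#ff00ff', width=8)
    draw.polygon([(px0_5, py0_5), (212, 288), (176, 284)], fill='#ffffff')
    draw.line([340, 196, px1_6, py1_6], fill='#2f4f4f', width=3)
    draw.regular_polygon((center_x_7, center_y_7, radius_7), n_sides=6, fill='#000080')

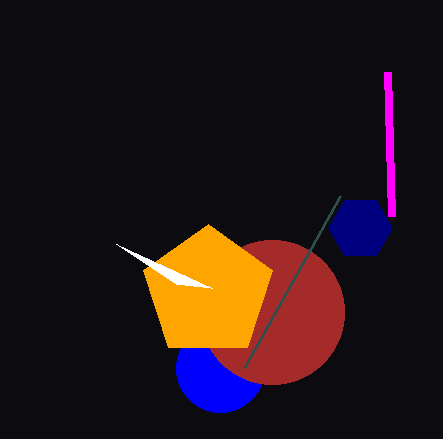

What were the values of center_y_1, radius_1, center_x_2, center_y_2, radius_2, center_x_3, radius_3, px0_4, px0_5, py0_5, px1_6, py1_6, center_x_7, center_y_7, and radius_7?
center_y_1 = 368; radius_1 = 44; center_x_2 = 272; center_y_2 = 312; radius_2 = 72; center_x_3 = 208; radius_3 = 68; px0_4 = 392; px0_5 = 116; py0_5 = 244; px1_6 = 244; py1_6 = 368; center_x_7 = 360; center_y_7 = 228; radius_7 = 32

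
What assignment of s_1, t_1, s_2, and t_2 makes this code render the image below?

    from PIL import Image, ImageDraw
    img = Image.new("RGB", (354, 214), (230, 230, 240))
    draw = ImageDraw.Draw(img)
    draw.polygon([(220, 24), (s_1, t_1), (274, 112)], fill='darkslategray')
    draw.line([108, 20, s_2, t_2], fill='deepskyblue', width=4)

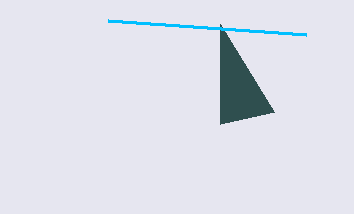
s_1 = 220, t_1 = 124, s_2 = 306, t_2 = 34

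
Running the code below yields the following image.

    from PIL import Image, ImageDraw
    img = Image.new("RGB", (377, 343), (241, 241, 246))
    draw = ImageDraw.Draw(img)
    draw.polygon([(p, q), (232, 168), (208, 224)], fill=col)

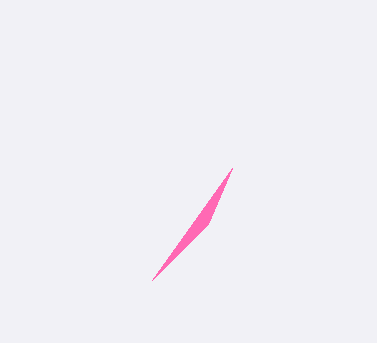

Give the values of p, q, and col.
p = 152; q = 280; col = 'hotpink'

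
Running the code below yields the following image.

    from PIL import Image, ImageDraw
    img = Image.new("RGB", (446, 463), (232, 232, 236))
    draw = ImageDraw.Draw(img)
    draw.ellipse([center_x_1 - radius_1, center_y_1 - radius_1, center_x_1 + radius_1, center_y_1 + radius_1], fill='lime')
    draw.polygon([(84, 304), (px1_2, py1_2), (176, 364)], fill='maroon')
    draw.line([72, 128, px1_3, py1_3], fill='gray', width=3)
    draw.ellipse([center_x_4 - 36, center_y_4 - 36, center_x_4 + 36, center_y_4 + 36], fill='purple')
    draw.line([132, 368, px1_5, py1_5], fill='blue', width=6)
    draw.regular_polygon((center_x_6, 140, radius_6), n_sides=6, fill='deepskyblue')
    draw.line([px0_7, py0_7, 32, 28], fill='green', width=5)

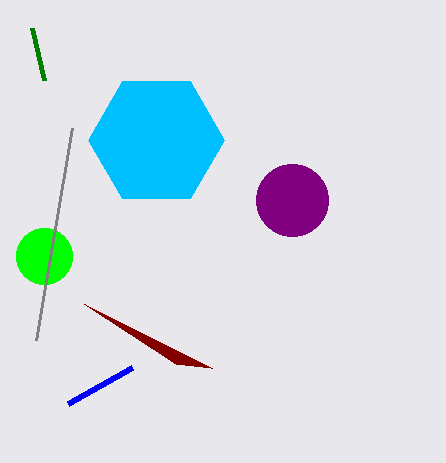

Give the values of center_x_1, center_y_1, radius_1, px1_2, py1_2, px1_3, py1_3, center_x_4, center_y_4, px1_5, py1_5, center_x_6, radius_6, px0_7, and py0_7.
center_x_1 = 44
center_y_1 = 256
radius_1 = 28
px1_2 = 212
py1_2 = 368
px1_3 = 36
py1_3 = 340
center_x_4 = 292
center_y_4 = 200
px1_5 = 68
py1_5 = 404
center_x_6 = 156
radius_6 = 68
px0_7 = 44
py0_7 = 80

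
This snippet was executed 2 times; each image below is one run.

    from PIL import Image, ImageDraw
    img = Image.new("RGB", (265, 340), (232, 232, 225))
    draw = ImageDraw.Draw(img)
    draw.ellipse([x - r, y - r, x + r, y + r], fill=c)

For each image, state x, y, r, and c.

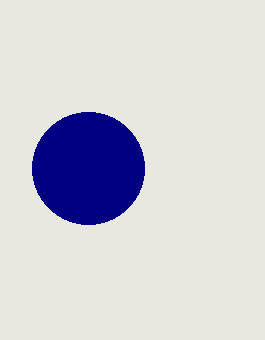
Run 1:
x = 88
y = 168
r = 56
c = 'navy'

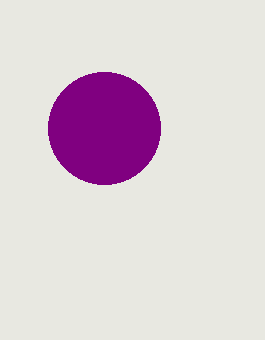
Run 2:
x = 104; y = 128; r = 56; c = 'purple'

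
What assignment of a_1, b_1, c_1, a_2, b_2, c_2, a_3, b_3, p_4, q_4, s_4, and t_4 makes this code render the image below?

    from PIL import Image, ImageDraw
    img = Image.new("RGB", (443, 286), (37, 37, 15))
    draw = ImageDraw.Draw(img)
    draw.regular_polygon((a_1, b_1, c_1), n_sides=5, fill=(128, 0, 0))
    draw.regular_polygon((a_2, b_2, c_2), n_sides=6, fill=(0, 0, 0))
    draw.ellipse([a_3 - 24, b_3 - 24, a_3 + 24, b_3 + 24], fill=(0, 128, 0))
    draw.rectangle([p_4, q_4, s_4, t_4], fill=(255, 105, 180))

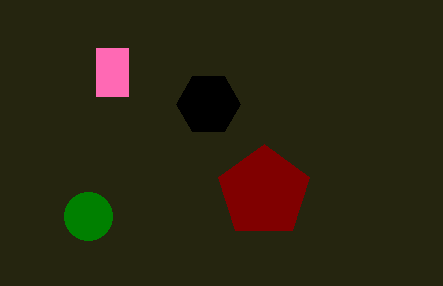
a_1 = 264
b_1 = 192
c_1 = 48
a_2 = 208
b_2 = 104
c_2 = 32
a_3 = 88
b_3 = 216
p_4 = 96
q_4 = 48
s_4 = 128
t_4 = 96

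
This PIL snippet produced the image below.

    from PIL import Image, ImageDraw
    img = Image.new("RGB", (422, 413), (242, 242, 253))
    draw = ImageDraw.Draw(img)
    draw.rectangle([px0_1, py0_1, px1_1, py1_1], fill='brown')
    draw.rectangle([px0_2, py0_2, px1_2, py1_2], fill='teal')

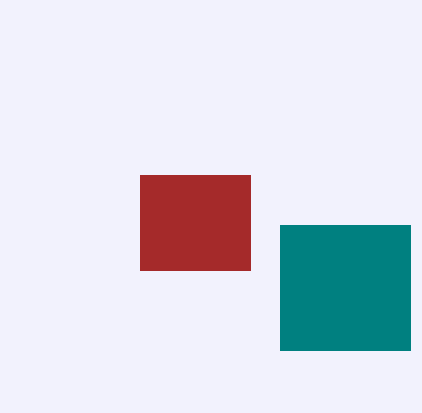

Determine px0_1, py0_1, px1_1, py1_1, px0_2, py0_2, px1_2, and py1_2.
px0_1 = 140, py0_1 = 175, px1_1 = 250, py1_1 = 270, px0_2 = 280, py0_2 = 225, px1_2 = 410, py1_2 = 350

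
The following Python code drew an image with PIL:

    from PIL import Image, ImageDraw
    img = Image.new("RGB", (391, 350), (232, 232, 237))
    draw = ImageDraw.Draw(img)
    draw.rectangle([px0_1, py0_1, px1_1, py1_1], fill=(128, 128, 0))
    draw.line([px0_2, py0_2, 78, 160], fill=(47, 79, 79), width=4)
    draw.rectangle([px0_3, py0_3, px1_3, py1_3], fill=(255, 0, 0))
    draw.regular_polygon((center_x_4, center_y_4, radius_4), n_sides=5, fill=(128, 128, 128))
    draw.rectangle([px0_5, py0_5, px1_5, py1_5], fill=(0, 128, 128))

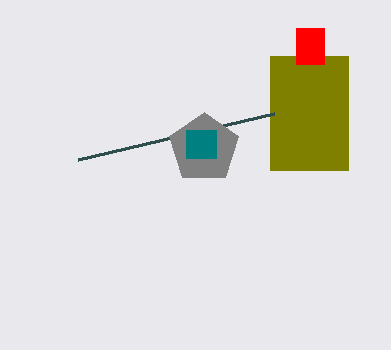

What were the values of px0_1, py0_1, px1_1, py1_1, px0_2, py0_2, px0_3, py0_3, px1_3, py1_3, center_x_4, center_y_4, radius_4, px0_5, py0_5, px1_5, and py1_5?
px0_1 = 270, py0_1 = 56, px1_1 = 348, py1_1 = 170, px0_2 = 274, py0_2 = 114, px0_3 = 296, py0_3 = 28, px1_3 = 324, py1_3 = 64, center_x_4 = 204, center_y_4 = 148, radius_4 = 36, px0_5 = 186, py0_5 = 130, px1_5 = 216, py1_5 = 158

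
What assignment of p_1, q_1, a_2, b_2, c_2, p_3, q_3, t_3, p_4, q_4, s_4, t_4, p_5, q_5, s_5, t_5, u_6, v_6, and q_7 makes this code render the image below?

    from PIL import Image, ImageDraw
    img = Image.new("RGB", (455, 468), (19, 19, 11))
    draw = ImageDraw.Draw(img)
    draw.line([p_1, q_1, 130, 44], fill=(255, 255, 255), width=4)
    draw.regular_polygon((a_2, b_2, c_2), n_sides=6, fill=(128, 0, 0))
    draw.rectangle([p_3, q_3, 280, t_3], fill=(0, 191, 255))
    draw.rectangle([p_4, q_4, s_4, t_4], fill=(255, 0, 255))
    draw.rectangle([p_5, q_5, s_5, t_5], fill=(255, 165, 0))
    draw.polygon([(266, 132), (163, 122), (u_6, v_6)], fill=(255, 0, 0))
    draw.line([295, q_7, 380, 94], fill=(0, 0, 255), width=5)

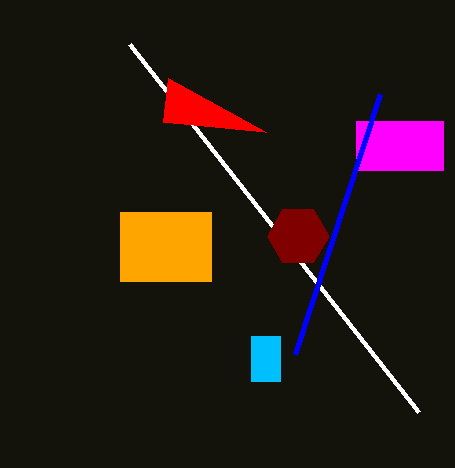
p_1 = 419, q_1 = 412, a_2 = 298, b_2 = 236, c_2 = 31, p_3 = 251, q_3 = 336, t_3 = 381, p_4 = 356, q_4 = 121, s_4 = 443, t_4 = 170, p_5 = 120, q_5 = 212, s_5 = 211, t_5 = 281, u_6 = 168, v_6 = 78, q_7 = 354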